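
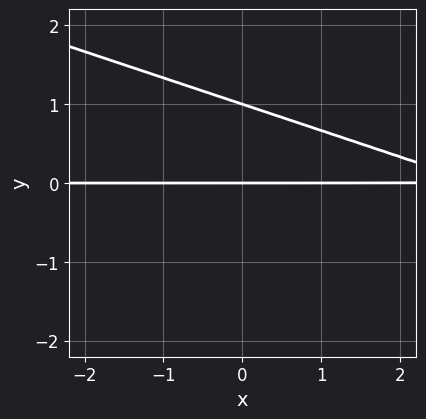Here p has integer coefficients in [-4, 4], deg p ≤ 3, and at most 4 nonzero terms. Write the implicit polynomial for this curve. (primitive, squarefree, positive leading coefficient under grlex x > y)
First, deg p = 2. A generic line meets the curve in up to 2 points.
Next, from the visible intercepts: the y-axis gridline crossings are at y ∈ {0, 1}; the visible x-axis segment lies entirely on the curve.
Finally, putting this together gives p.

x*y + 3*y^2 - 3*y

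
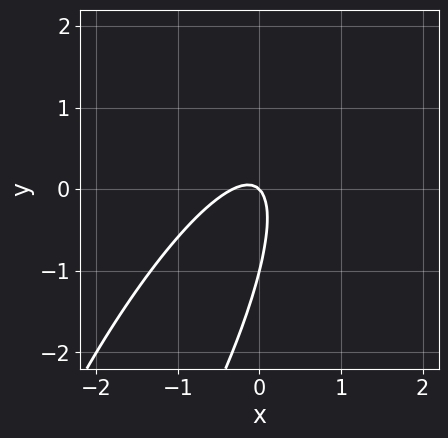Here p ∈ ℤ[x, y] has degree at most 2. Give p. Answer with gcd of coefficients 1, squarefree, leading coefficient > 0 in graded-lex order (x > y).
(a) Degree: no degree-1 curve has this shape, so deg p = 2.
(b) From the visible intercepts: among the integer gridlines, it crosses the y-axis at y ∈ {-1, 0}; one x-axis crossing is at x = 0.
(c) These observations pin down the coefficients.

3*x^2 - 3*x*y + y^2 + x + y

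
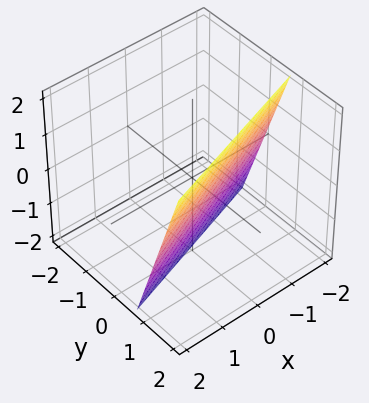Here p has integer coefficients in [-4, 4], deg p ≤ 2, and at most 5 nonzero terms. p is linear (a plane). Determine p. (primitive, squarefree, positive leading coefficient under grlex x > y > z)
x - 3*y + z + 2

deg p = 1.
Against the integer gridlines: it crosses the z-axis at the gridline z = -2; one x-axis crossing is at x = -2.
Fitting integer coefficients to these (and the overall shape) gives p.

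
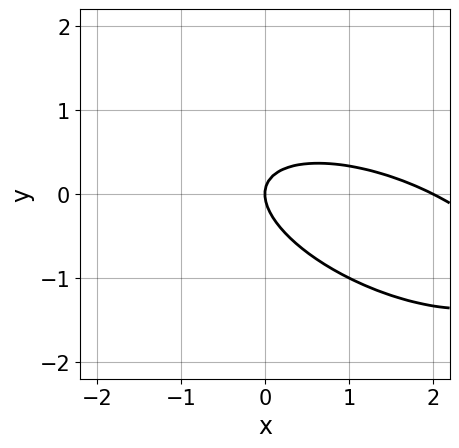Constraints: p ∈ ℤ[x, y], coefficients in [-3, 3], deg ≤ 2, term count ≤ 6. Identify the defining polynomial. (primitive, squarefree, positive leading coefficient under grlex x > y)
1. The degree is 2 — the shape is more complex than any degree-1 curve.
2. From the axis intercepts and sections: among the integer gridlines, it crosses the x-axis at x ∈ {0, 2}; one y-axis crossing is at y = 0.
3. Assembling these constraints gives the stated polynomial.

x^2 + 2*x*y + 3*y^2 - 2*x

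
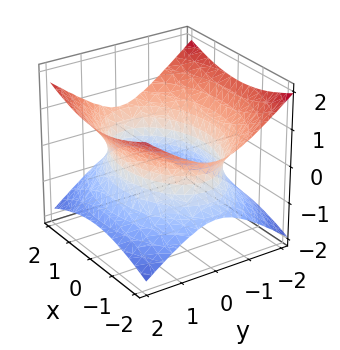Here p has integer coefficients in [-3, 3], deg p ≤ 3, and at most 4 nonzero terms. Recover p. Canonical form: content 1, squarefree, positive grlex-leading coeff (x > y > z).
The degree is 2 — one connected sheet with a waist; a quadric.
Symmetries: mirror symmetry x ↦ −x ⇒ only even powers of x; it's symmetric under y → −y, forcing even powers of y; the z ↦ −z reflection is a symmetry, so z appears only in even powers.
Against the integer gridlines: it misses every integer gridline on the z-axis.
These observations pin down the coefficients.

x^2 + 2*y^2 - 3*z^2 - 3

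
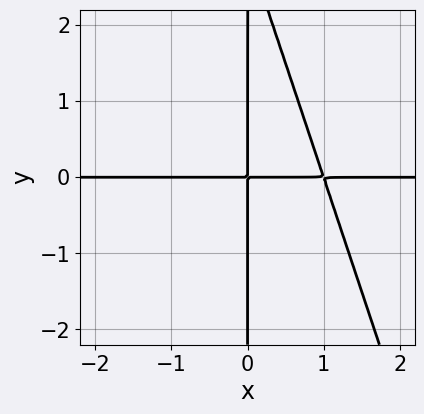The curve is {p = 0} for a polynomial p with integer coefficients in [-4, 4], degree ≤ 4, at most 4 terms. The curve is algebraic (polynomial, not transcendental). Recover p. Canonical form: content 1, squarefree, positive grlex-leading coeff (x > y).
First, deg p = 3.
Then, observable constraints: the visible y-axis segment lies entirely on the curve; the visible x-axis segment lies entirely on the curve.
Finally, matching integer coefficients to the picture gives p.

3*x^2*y + x*y^2 - 3*x*y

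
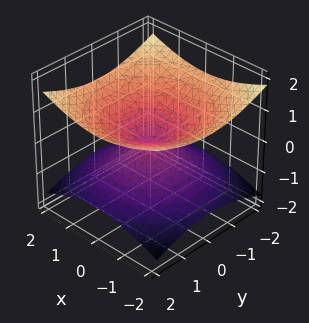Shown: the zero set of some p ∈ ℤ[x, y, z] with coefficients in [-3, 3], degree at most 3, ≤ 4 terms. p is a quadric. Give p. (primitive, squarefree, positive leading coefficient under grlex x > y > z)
1. The degree is 2 — a double cone through the origin; a quadric.
2. Symmetries: every cross-section ⟂ z is a circle, so x, y appear only via x² + y²; it's symmetric under z → −z, forcing even powers of z.
3. Checking where it meets the axes: it crosses the x-axis at the gridline x = 0; it meets the z-axis at z = 0 (among the integer gridlines).
4. Fitting integer coefficients to these (and the overall shape) gives p.

x^2 + y^2 - 3*z^2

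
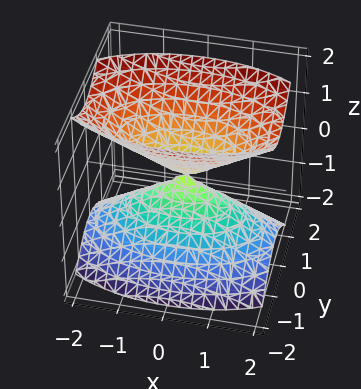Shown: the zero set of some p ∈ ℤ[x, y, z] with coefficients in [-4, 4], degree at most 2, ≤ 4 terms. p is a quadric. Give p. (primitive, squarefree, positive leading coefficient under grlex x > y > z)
First, I count 2 distinct pieces. They look like related sheets of one shape, so recover p as a whole.
Then, the degree is 2 — two nappes meeting at a single point; a quadric.
Then, symmetries: mirror symmetry y ↦ −y ⇒ only even powers of y; it's symmetric under x → −x, forcing even powers of x; it's symmetric under z → −z, forcing even powers of z.
Next, from the axis intercepts and sections: it meets the x-axis at x = 0 (among the integer gridlines); it meets the y-axis at y = 0 (among the integer gridlines); it meets the z-axis at z = 0 (among the integer gridlines).
Finally, these observations pin down the coefficients.

x^2 + 3*y^2 - 2*z^2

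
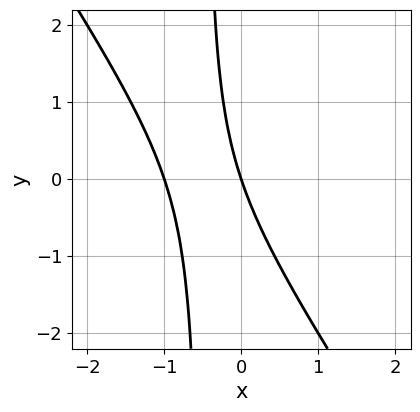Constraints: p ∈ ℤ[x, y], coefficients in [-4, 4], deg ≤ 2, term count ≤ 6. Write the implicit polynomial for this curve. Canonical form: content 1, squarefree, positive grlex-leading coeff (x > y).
3*x^2 + 2*x*y + 3*x + y

Degree: no degree-1 curve has this shape, so deg p = 2.
Reading off the gridlines: the x-axis gridline crossings are at x ∈ {-1, 0}; one y-axis crossing is at y = 0.
Assembling these constraints gives the stated polynomial.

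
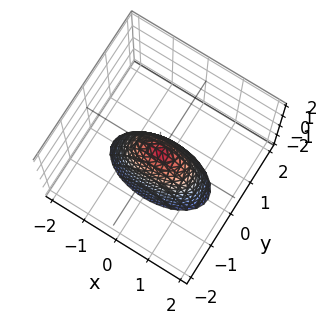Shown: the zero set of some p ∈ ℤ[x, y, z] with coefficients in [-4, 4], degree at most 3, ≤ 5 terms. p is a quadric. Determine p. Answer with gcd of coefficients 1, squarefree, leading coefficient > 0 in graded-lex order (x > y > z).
x^2 + 3*y^2 + z

1. deg p = 2. A single bowl opening along one axis; a quadric.
2. Symmetries: it's symmetric under x → −x, forcing even powers of x; the y ↦ −y reflection is a symmetry, so y appears only in even powers.
3. Reading off the gridlines: it meets the y-axis at y = 0 (among the integer gridlines); one x-axis crossing is at x = 0; it crosses the z-axis at the gridline z = 0.
4. Fitting integer coefficients to these (and the overall shape) gives p.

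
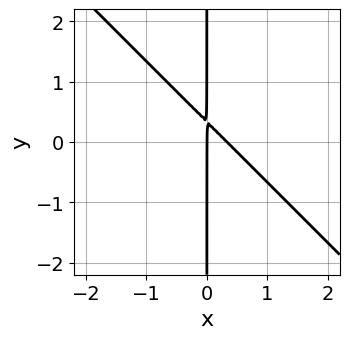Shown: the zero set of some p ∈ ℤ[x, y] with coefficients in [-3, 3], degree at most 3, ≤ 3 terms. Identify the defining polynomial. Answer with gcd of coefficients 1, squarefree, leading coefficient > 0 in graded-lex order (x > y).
3*x^2 + 3*x*y - x

(a) Degree: the shape is more complex than any degree-1 curve, so deg p = 2.
(b) Against the integer gridlines: it crosses the x-axis at the gridline x = 0; every point of the y-axis in the box is on the curve.
(c) The integer polynomial consistent with all of this is the stated p.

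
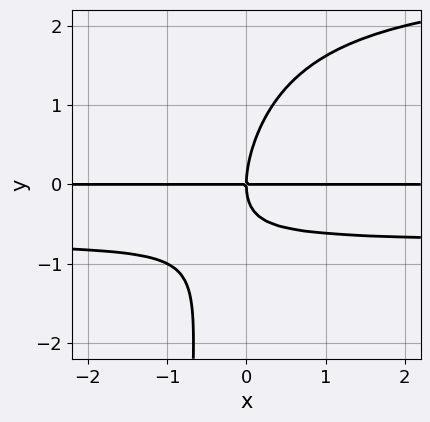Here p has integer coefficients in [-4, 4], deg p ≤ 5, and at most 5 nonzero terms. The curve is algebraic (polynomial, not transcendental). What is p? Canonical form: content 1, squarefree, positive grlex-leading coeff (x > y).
1. The degree is 4 — a generic line meets the curve in up to 4 points.
2. Reading off the gridlines: it crosses the y-axis at the gridline y = 0; the visible x-axis segment lies entirely on the curve.
3. These observations pin down the coefficients.

x*y^3 - 2*x*y^2 + y^3 - 2*x*y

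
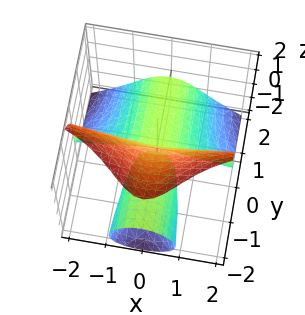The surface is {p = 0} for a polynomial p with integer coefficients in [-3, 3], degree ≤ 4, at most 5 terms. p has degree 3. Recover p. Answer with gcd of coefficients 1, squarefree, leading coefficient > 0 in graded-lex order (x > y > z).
First, I count 2 distinct pieces.
Next, the degree is 3 — no degree-2 surface has this shape.
Next, checking where it meets the axes: every point of the y-axis in the box is on the surface; the visible x-axis segment lies entirely on the surface; it crosses the z-axis at the gridline z = 0.
Finally, fitting integer coefficients to these (and the overall shape) gives p.

2*x^2*y + z^3 + 2*y*z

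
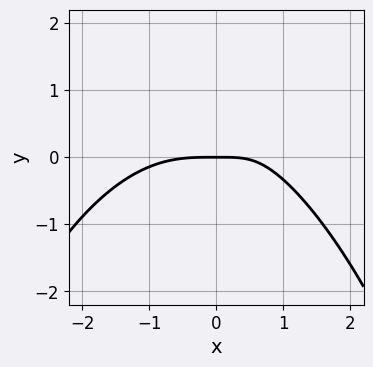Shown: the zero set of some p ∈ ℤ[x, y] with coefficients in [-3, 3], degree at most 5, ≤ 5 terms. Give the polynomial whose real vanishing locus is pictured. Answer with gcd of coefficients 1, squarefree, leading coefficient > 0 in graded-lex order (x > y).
First, the degree is 4 — a generic line meets the curve in up to 4 points.
Then, against the integer gridlines: it meets the y-axis at y = 0 (among the integer gridlines); it crosses the x-axis at the gridline x = 0.
Finally, the integer polynomial consistent with all of this is the stated p.

x^4 + 3*x^2*y - 2*x*y + 2*y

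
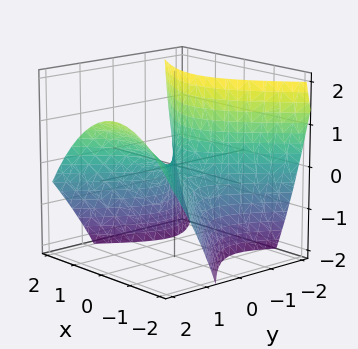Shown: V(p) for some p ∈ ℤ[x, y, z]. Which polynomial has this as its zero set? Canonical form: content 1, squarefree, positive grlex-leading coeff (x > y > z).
3*x^2 + x*y - 3*y^2 + 3*y*z + 3*z

(a) Degree: no degree-1 surface has this shape, so deg p = 2.
(b) From the axis intercepts and sections: one y-axis crossing is at y = 0; it meets the z-axis at z = 0 (among the integer gridlines); it meets the x-axis at x = 0 (among the integer gridlines).
(c) Solving for integer coefficients yields p as stated.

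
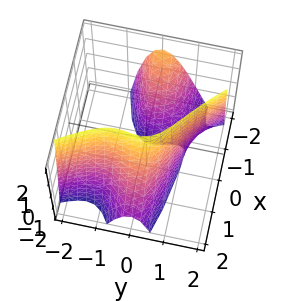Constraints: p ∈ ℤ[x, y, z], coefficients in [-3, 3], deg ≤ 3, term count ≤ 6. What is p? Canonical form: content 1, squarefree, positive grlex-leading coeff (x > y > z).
3*x*y^2 + 2*y^3 + x^2 + x*z - 2

First, degree: no degree-2 surface has this shape, so deg p = 3.
Next, observable constraints: it meets the y-axis at y = 1 (among the integer gridlines); it misses every integer gridline on the z-axis.
Finally, the integer polynomial consistent with all of this is the stated p.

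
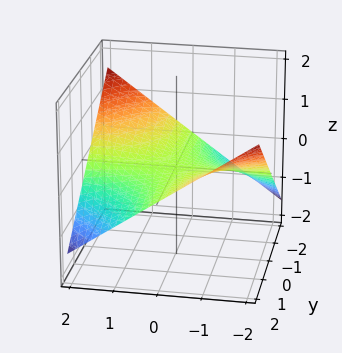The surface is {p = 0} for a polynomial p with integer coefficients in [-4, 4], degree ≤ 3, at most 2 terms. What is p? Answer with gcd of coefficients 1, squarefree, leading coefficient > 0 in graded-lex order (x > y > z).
(a) deg p = 2. A hyperbolic paraboloid; a quadric.
(b) From the visible intercepts: the visible x-axis segment lies entirely on the surface; every point of the y-axis in the box is on the surface.
(c) These observations pin down the coefficients.

x*y + 3*z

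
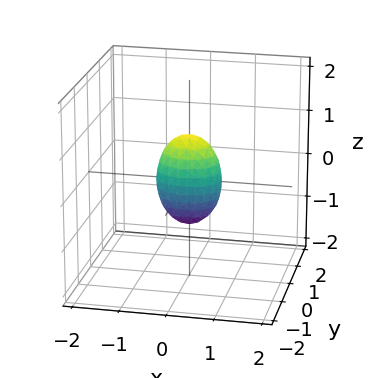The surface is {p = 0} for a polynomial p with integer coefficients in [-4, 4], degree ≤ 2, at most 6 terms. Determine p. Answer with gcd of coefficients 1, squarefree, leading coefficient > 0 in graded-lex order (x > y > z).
deg p = 2. A closed, bounded, convex surface; a quadric.
Symmetries: it's symmetric under y → −y, forcing even powers of y; mirror symmetry z ↦ −z ⇒ only even powers of z; the x ↦ −x reflection is a symmetry, so x appears only in even powers.
Checking where it meets the axes: among the integer gridlines, it crosses the z-axis at z ∈ {-1, 1}.
Putting this together gives p.

2*x^2 + 3*y^2 + z^2 - 1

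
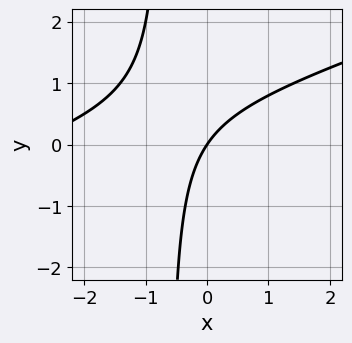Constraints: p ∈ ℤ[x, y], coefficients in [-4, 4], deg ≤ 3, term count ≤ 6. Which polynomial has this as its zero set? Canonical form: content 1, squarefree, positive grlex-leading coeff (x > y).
(a) deg p = 2.
(b) From the axis intercepts and sections: it meets the x-axis at x = 0 (among the integer gridlines); it meets the y-axis at y = 0 (among the integer gridlines).
(c) Assembling these constraints gives the stated polynomial.

x^2 - 3*x*y + 3*x - 2*y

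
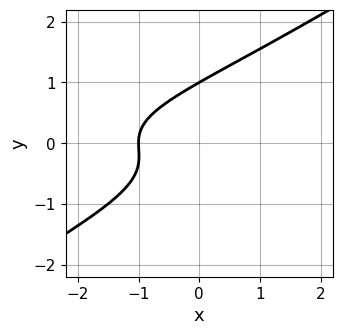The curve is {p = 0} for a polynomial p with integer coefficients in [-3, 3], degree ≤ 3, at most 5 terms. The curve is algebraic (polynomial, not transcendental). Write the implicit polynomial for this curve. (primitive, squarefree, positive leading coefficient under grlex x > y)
2*x*y^2 - 3*y^3 + y^2 + 2*x + 2

deg p = 3. The shape is more complex than any degree-2 curve.
Against the integer gridlines: it crosses the x-axis at the gridline x = -1; it meets the y-axis at y = 1 (among the integer gridlines).
Assembling these constraints gives the stated polynomial.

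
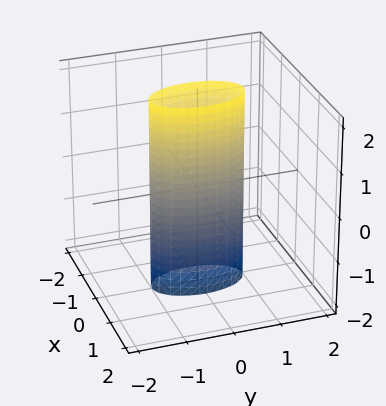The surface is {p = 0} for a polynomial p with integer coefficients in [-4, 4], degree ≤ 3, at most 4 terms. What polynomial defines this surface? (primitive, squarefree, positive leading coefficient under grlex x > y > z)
1. The degree is 2 — constant cross-section along one axis; a quadric.
2. Symmetries: the x ↦ −x reflection is a symmetry, so x appears only in even powers; it's symmetric under z → −z, forcing even powers of z; it's symmetric under y → −y, forcing even powers of y.
3. From the visible intercepts: the y-axis gridline crossings are at y ∈ {-1, 1}; it misses every integer gridline on the z-axis.
4. Assembling these constraints gives the stated polynomial.

3*x^2 + y^2 - 1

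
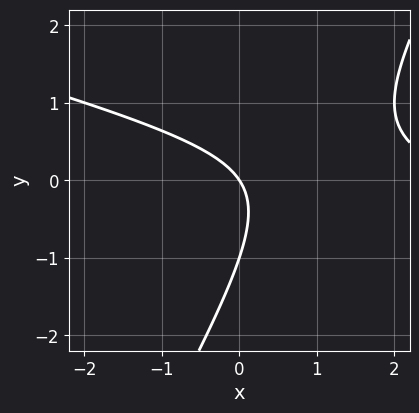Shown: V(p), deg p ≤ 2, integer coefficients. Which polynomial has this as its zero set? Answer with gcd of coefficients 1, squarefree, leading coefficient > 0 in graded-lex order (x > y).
x^2 + 3*x*y - 2*y^2 - 3*x - 2*y

(a) The degree is 2 — the shape is more complex than any degree-1 curve.
(b) From the visible intercepts: among the integer gridlines, it crosses the y-axis at y ∈ {-1, 0}; it crosses the x-axis at the gridline x = 0.
(c) Fitting integer coefficients to these (and the overall shape) gives p.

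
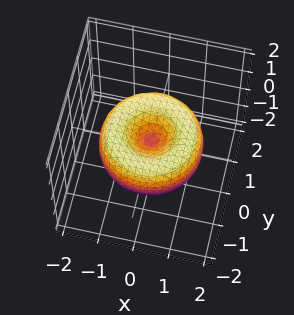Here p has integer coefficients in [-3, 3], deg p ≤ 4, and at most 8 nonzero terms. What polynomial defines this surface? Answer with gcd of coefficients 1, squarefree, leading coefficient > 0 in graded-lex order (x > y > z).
x^4 + 2*x^2*y^2 + y^4 - 2*x^2 - 2*y^2 + 2*z^2

1. Degree: the shape is more complex than any degree-3 surface, so deg p = 4.
2. By symmetry, every cross-section ⟂ z is a circle, so x, y appear only via x² + y².
3. Against the integer gridlines: it crosses the x-axis at the gridline x = 0; a circular section at z = 0 has radius between 1 and 2; it meets the z-axis at z = 0 (among the integer gridlines).
4. Matching integer coefficients to the picture gives p.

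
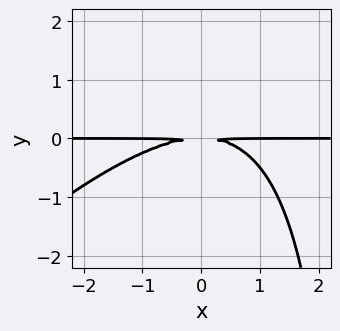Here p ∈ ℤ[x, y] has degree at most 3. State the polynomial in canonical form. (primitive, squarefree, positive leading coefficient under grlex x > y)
1. Degree: the shape is more complex than any degree-2 curve, so deg p = 3.
2. Reading off the gridlines: the visible x-axis segment lies entirely on the curve.
3. Fitting integer coefficients to these (and the overall shape) gives p.

x^2*y - x*y^2 + 3*y^2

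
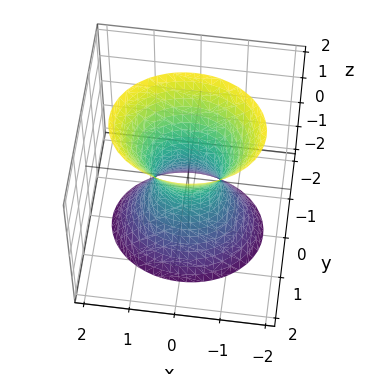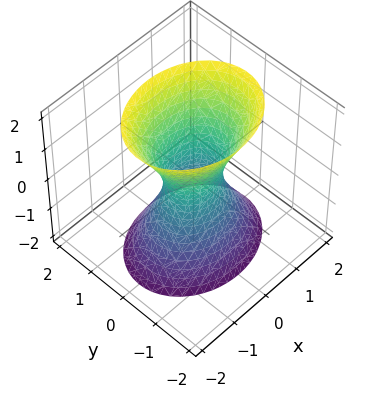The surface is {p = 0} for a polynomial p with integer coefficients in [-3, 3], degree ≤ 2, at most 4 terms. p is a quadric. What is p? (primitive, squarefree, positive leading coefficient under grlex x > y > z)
Degree: an hourglass — one-sheet hyperboloid; a quadric, so deg p = 2.
Symmetries: it's symmetric under x → −x, forcing even powers of x; the y ↦ −y reflection is a symmetry, so y appears only in even powers; the z ↦ −z reflection is a symmetry, so z appears only in even powers.
Against the integer gridlines: the surface avoids every integer z-axis point in the box.
The integer polynomial consistent with all of this is the stated p.

2*x^2 + 3*y^2 - z^2 - 1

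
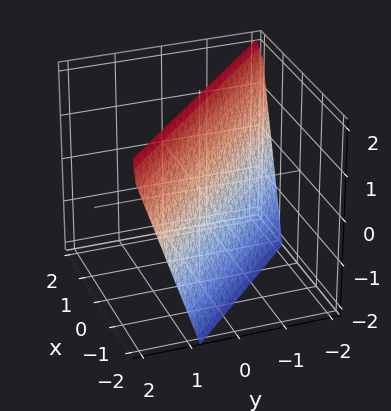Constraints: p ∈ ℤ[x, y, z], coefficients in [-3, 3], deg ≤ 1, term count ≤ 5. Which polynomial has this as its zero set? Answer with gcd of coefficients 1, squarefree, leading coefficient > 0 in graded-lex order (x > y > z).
3*x + 3*y - z + 2

First, the degree is 1 — the surface is flat (a plane).
Next, reading off the gridlines: one z-axis crossing is at z = 2.
Finally, together with the visible shape, these determine p as stated.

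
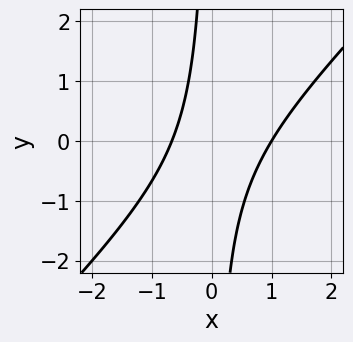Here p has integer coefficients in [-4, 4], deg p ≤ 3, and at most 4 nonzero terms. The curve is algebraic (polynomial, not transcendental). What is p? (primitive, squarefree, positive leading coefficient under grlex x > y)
(a) The degree is 2 — a generic line meets the curve in up to 2 points.
(b) Observable constraints: no y-intercept at any integer in the box; it crosses the x-axis at the gridline x = 1.
(c) Fitting integer coefficients to these (and the overall shape) gives p.

3*x^2 - 3*x*y - x - 2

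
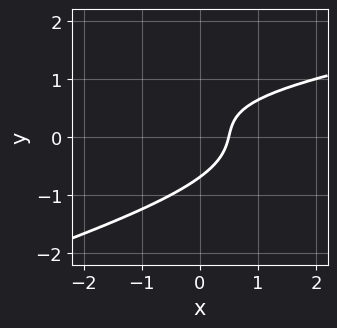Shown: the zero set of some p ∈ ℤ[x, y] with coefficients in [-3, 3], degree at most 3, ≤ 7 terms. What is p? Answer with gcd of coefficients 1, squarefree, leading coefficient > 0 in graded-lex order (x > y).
x*y^2 - 3*y^3 - x*y + 2*x - 1

1. The degree is 3 — a generic line meets the curve in up to 3 points.
2. Putting this together gives p.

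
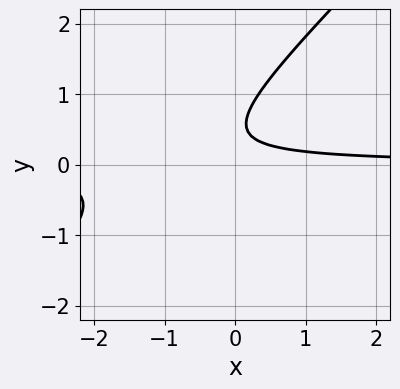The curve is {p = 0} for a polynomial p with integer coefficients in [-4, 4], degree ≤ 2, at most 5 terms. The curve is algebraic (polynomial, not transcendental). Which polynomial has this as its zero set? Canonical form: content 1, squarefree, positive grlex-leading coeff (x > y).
deg p = 2.
Observable constraints: it misses every integer gridline on the x-axis; the curve avoids every integer y-axis point in the box.
Assembling these constraints gives the stated polynomial.

3*x*y - 3*y^2 + 3*y - 1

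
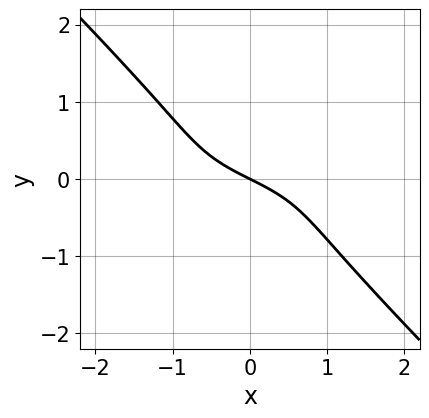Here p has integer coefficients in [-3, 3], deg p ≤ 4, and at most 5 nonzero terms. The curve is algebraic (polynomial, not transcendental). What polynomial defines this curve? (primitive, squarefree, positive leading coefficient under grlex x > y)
x^2*y - 2*x*y^2 - 3*y^3 - x - 2*y

(a) The degree is 3 — no degree-2 curve has this shape.
(b) Observable constraints: it crosses the x-axis at the gridline x = 0; it meets the y-axis at y = 0 (among the integer gridlines).
(c) Fitting integer coefficients to these (and the overall shape) gives p.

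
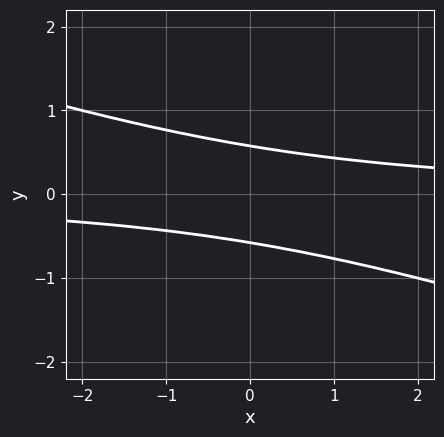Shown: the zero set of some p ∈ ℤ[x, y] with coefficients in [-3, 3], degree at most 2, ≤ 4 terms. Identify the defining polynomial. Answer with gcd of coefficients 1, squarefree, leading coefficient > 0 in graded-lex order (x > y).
The degree is 2 — a generic line meets the curve in up to 2 points.
From the visible intercepts: no x-intercept at any integer in the box.
Solving for integer coefficients yields p as stated.

x*y + 3*y^2 - 1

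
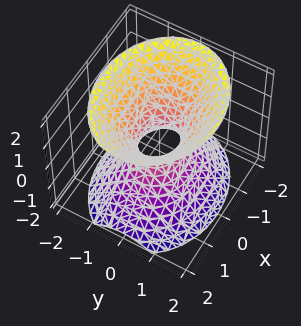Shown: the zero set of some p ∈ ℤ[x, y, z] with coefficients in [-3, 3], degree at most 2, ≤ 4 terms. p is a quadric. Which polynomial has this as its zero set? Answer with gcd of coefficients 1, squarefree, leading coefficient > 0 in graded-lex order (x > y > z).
First, degree: an hourglass — one-sheet hyperboloid; a quadric, so deg p = 2.
Then, symmetries: mirror symmetry x ↦ −x ⇒ only even powers of x; mirror symmetry y ↦ −y ⇒ only even powers of y; the z ↦ −z reflection is a symmetry, so z appears only in even powers.
Then, checking where it meets the axes: it misses every integer gridline on the z-axis.
Finally, together with the visible shape, these determine p as stated.

2*x^2 + 3*y^2 - 2*z^2 - 1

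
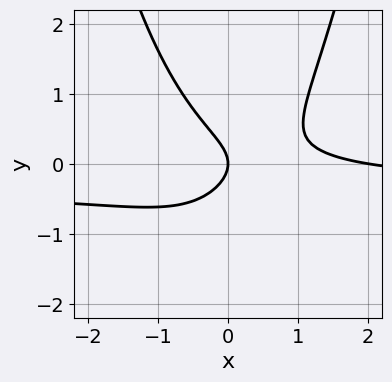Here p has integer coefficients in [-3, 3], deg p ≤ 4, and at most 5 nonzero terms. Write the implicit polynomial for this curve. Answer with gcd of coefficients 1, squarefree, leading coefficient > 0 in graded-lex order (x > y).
3*x^2*y + x^2 - 3*y^2 - 2*x

The degree is 3 — no degree-2 curve has this shape.
Reading off the gridlines: it crosses the y-axis at the gridline y = 0; among the integer gridlines, it crosses the x-axis at x ∈ {0, 2}.
Putting this together gives p.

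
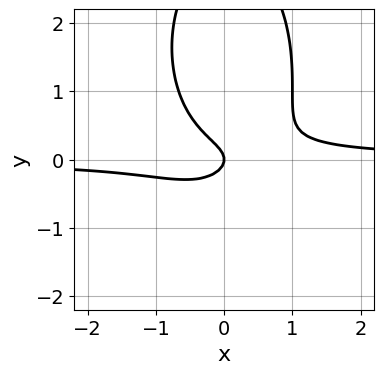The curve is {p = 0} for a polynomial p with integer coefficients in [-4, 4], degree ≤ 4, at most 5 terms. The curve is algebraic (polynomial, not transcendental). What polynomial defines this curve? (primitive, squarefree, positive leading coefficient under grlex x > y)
First, degree: the shape is more complex than any degree-2 curve, so deg p = 3.
Then, against the integer gridlines: it crosses the y-axis at the gridline y = 0; one x-axis crossing is at x = 0.
Finally, fitting integer coefficients to these (and the overall shape) gives p.

3*x^2*y + y^3 - 3*y^2 - x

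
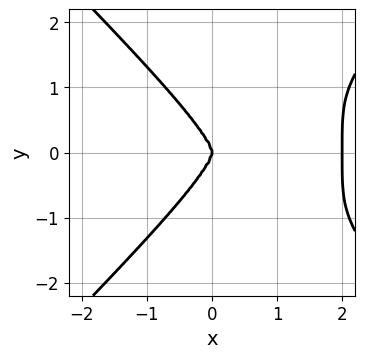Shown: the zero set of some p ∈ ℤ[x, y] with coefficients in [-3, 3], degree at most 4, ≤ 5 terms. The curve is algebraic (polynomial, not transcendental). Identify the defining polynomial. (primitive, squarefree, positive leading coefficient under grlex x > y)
First, deg p = 4.
Next, symmetries: the y ↦ −y reflection is a symmetry, so y appears only in even powers.
Then, observable constraints: among the integer gridlines, it crosses the x-axis at x ∈ {0, 2}; it crosses the y-axis at the gridline y = 0.
Finally, putting this together gives p.

x^4 - y^4 - 2*x^3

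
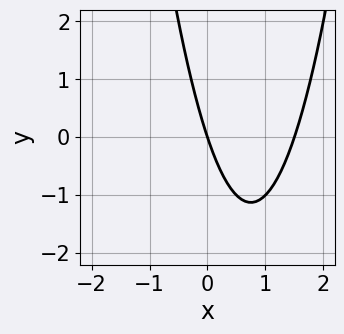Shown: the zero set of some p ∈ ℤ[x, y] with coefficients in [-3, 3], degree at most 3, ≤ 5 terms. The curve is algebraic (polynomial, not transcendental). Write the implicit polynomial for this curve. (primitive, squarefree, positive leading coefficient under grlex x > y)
First, deg p = 2.
Then, reading off the gridlines: it crosses the x-axis at the gridline x = 0; one y-axis crossing is at y = 0.
Finally, fitting integer coefficients to these (and the overall shape) gives p.

2*x^2 - 3*x - y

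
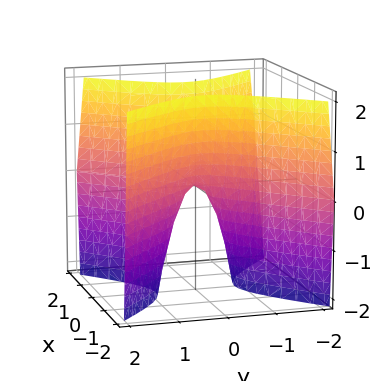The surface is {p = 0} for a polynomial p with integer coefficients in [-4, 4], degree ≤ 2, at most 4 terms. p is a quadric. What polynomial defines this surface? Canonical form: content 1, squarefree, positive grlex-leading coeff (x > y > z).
3*x^2 - 3*y^2 - z

1. deg p = 2.
2. Symmetries: the y ↦ −y reflection is a symmetry, so y appears only in even powers; mirror symmetry x ↦ −x ⇒ only even powers of x.
3. From the axis intercepts and sections: it meets the y-axis at y = 0 (among the integer gridlines); it meets the z-axis at z = 0 (among the integer gridlines); it crosses the x-axis at the gridline x = 0.
4. The integer polynomial consistent with all of this is the stated p.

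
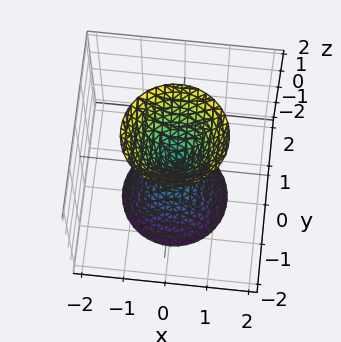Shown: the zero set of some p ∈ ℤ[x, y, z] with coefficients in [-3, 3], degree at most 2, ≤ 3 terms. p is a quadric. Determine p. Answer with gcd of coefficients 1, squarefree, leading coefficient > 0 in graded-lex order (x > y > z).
First, I count 2 distinct pieces. Treating them together as one polynomial.
Then, deg p = 2. A double cone through the origin; a quadric.
Next, symmetries: the z ↦ −z reflection is a symmetry, so z appears only in even powers; every cross-section ⟂ z is a circle, so x, y appear only via x² + y².
Then, from the axis intercepts and sections: it meets the z-axis at z = 0 (among the integer gridlines); a circular section at z = -1 has radius between 0 and 1; one y-axis crossing is at y = 0.
Finally, these observations pin down the coefficients.

3*x^2 + 3*y^2 - z^2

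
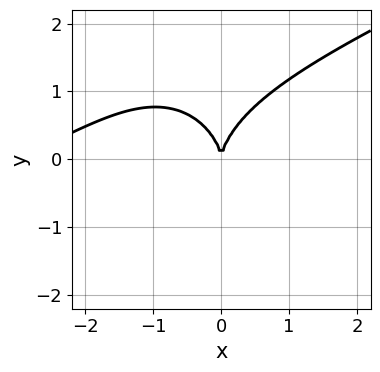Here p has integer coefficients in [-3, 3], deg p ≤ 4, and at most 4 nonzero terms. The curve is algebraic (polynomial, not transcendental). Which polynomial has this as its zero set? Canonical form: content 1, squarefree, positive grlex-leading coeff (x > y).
x^3 - 2*x^2*y - y^3 + 3*x^2

First, deg p = 3. A generic line meets the curve in up to 3 points.
Then, against the integer gridlines: it crosses the y-axis at the gridline y = 0; it crosses the x-axis at the gridline x = 0.
Finally, assembling these constraints gives the stated polynomial.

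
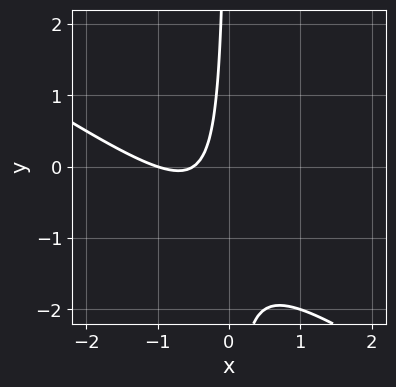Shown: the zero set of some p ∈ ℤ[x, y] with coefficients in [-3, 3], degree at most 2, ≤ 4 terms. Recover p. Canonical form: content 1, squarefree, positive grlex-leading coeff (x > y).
deg p = 2. No degree-1 curve has this shape.
Reading off the gridlines: no y-intercept at any integer in the box; one x-axis crossing is at x = -1.
These observations pin down the coefficients.

2*x^2 + 3*x*y + 3*x + 1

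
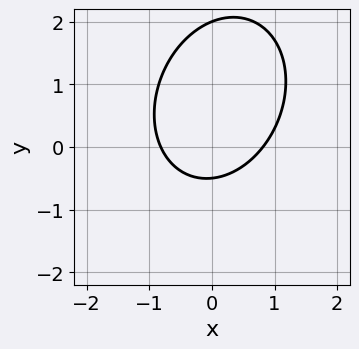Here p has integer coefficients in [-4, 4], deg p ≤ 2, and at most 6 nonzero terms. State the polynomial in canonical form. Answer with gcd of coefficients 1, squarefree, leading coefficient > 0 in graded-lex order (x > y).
3*x^2 - x*y + 2*y^2 - 3*y - 2

(a) Degree: a generic line meets the curve in up to 2 points, so deg p = 2.
(b) Reading off the gridlines: one y-axis crossing is at y = 2.
(c) These observations pin down the coefficients.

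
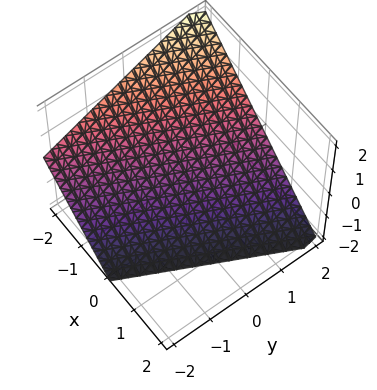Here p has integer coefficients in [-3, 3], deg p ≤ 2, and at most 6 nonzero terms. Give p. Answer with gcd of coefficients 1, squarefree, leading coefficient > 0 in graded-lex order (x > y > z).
First, degree: every cross-section is a straight line — this is a plane, so deg p = 1.
Next, reading off the gridlines: one x-axis crossing is at x = -1; it meets the z-axis at z = -1 (among the integer gridlines); it meets the y-axis at y = 2 (among the integer gridlines).
Finally, matching integer coefficients to the picture gives p.

2*x - y + 2*z + 2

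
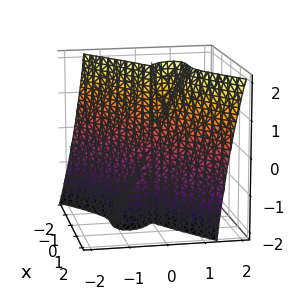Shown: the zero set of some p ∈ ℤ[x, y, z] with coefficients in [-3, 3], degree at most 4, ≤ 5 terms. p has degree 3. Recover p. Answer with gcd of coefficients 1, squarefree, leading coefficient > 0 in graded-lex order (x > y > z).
First, deg p = 3.
Next, observable constraints: the visible z-axis segment lies entirely on the surface; one x-axis crossing is at x = 0.
Finally, assembling these constraints gives the stated polynomial.

x^3 - 2*y^3 + y^2*z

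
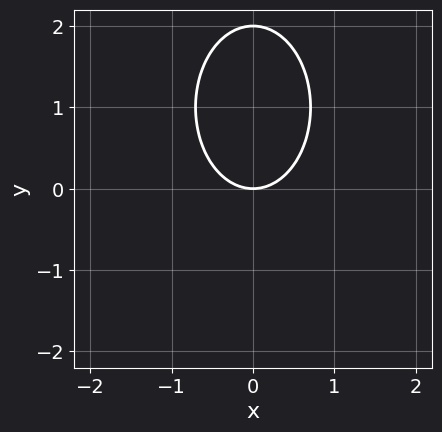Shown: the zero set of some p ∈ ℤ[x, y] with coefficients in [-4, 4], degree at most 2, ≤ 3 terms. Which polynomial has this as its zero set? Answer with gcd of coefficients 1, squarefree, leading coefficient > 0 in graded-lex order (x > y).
2*x^2 + y^2 - 2*y

1. deg p = 2. The shape is more complex than any degree-1 curve.
2. Symmetries: mirror symmetry x ↦ −x ⇒ only even powers of x.
3. From the visible intercepts: the y-axis gridline crossings are at y ∈ {0, 2}; it meets the x-axis at x = 0 (among the integer gridlines).
4. Assembling these constraints gives the stated polynomial.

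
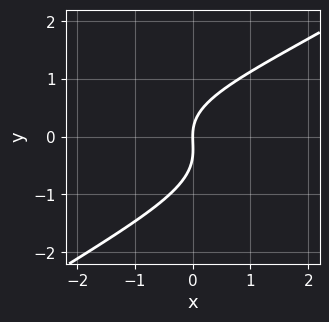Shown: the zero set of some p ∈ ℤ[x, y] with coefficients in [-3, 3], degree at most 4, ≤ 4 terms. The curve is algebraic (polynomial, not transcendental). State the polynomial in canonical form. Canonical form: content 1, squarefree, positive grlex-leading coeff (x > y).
2*x*y^2 - 3*y^3 - y^2 + 3*x

1. The degree is 3 — a generic line meets the curve in up to 3 points.
2. From the visible intercepts: one y-axis crossing is at y = 0; one x-axis crossing is at x = 0.
3. Fitting integer coefficients to these (and the overall shape) gives p.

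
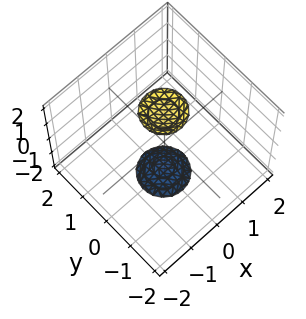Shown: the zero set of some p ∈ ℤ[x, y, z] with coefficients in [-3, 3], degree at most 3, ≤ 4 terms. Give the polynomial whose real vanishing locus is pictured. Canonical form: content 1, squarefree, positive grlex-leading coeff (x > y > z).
First, there are 2 components. They look like related sheets of one shape, so recover p as a whole.
Then, degree: two sheets facing apart; a quadric, so deg p = 2.
Next, symmetries: rotational symmetry about the z-axis ⇒ p depends on x, y only through x² + y²; mirror symmetry z ↦ −z ⇒ only even powers of z.
Next, reading off the gridlines: no y-intercept at any integer in the box; a circular section at z = 2 has radius between 0 and 1.
Finally, matching integer coefficients to the picture gives p.

3*x^2 + 3*y^2 - z^2 + 3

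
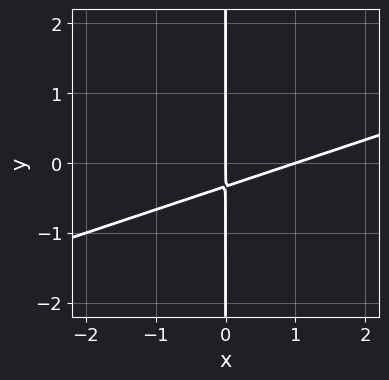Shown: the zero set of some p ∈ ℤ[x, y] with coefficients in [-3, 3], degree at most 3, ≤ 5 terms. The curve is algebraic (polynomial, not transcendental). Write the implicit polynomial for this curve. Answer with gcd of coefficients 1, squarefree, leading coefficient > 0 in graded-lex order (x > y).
First, deg p = 2.
Then, reading off the gridlines: among the integer gridlines, it crosses the x-axis at x ∈ {0, 1}; the visible y-axis segment lies entirely on the curve.
Finally, solving for integer coefficients yields p as stated.

x^2 - 3*x*y - x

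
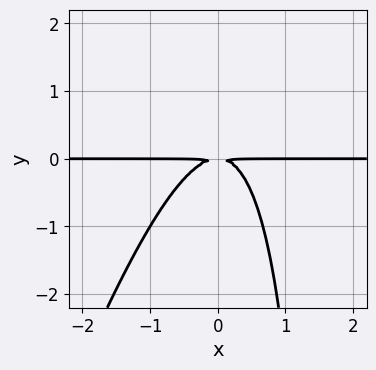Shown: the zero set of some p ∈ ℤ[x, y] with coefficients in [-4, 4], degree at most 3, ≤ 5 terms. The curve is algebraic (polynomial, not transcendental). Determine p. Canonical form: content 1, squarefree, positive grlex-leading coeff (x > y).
Degree: the shape is more complex than any degree-2 curve, so deg p = 3.
Reading off the gridlines: the visible x-axis segment lies entirely on the curve.
Solving for integer coefficients yields p as stated.

3*x^2*y - x*y^2 + 2*y^2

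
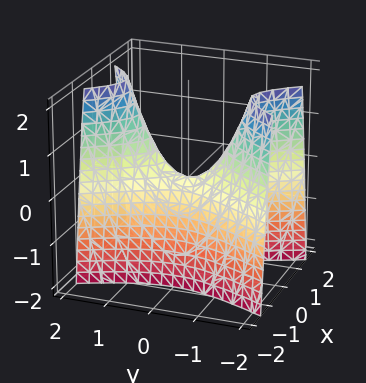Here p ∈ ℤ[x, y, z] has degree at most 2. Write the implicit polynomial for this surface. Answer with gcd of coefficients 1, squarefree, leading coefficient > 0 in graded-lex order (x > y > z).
(a) The degree is 2 — a hyperbolic paraboloid; a quadric.
(b) Symmetries: mirror symmetry x ↦ −x ⇒ only even powers of x; the y ↦ −y reflection is a symmetry, so y appears only in even powers.
(c) From the axis intercepts and sections: it meets the x-axis at x = 0 (among the integer gridlines); it meets the y-axis at y = 0 (among the integer gridlines).
(d) Solving for integer coefficients yields p as stated.

3*x^2 - y^2 + z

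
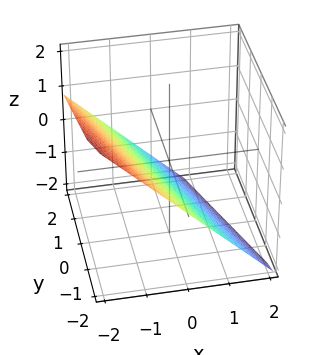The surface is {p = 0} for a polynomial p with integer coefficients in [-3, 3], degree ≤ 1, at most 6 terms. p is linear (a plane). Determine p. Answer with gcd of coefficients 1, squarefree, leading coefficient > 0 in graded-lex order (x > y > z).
3*x + y + 3*z + 2

First, degree: the surface is flat (a plane), so deg p = 1.
Then, from the visible intercepts: one y-axis crossing is at y = -2.
Finally, the integer polynomial consistent with all of this is the stated p.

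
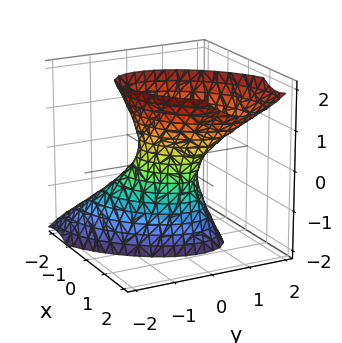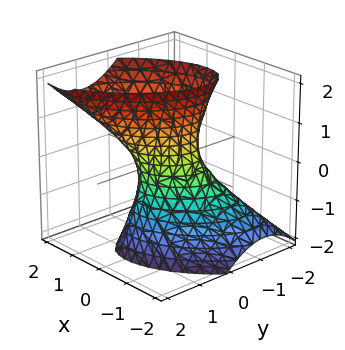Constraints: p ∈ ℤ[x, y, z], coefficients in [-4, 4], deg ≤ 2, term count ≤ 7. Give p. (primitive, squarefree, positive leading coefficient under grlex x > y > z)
The degree is 2 — a generic line meets the surface in up to 2 points.
From the visible intercepts: the surface avoids every integer z-axis point in the box.
These observations pin down the coefficients.

3*x^2 - 3*x*y - 2*x*z + 3*y^2 - z^2 - 1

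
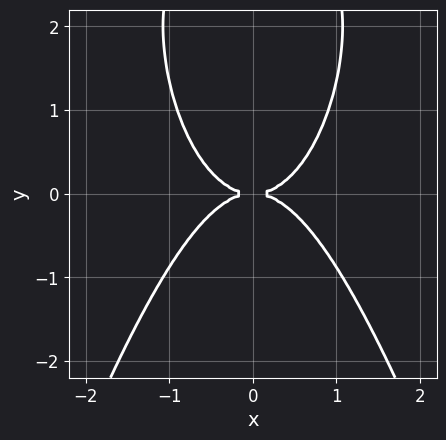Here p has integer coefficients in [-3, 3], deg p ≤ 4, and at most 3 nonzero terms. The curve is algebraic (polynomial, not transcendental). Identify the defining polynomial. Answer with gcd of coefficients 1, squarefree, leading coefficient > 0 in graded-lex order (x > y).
3*x^4 + y^3 - 3*y^2

First, degree: no degree-3 curve has this shape, so deg p = 4.
Then, symmetries: it's symmetric under x → −x, forcing even powers of x.
Next, from the visible intercepts: it crosses the y-axis at the gridline y = 0; it meets the x-axis at x = 0 (among the integer gridlines).
Finally, fitting integer coefficients to these (and the overall shape) gives p.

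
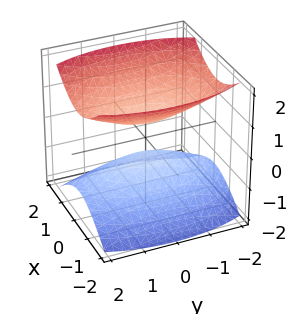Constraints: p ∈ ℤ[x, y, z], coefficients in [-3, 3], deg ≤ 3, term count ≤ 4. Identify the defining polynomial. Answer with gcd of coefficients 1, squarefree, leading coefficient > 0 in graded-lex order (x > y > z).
3*x^2 + y^2 - 3*z^2 + 1

First, I count 2 distinct pieces.
Then, the degree is 2 — two sheets facing apart; a quadric.
Then, symmetries: mirror symmetry y ↦ −y ⇒ only even powers of y; mirror symmetry z ↦ −z ⇒ only even powers of z; the x ↦ −x reflection is a symmetry, so x appears only in even powers.
Then, reading off the gridlines: no x-intercept at any integer in the box; it misses every integer gridline on the y-axis.
Finally, fitting integer coefficients to these (and the overall shape) gives p.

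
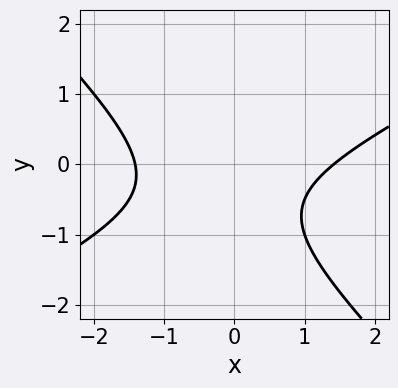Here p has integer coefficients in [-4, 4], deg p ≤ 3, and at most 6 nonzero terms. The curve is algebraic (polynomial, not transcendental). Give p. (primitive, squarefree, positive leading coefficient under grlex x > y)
x^2 - x*y - 2*y^2 - 2*y - 2

Degree: a generic line meets the curve in up to 2 points, so deg p = 2.
Checking where it meets the axes: no y-intercept at any integer in the box.
These observations pin down the coefficients.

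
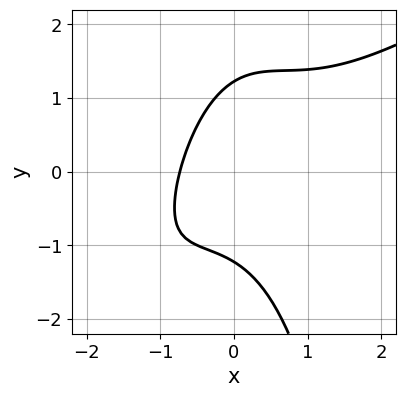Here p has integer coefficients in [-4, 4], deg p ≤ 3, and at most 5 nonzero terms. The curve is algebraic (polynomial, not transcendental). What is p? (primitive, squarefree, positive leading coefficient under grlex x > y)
2*x^3 - 3*x^2*y - 2*y^2 + 3*x + 3

1. The degree is 3 — a generic line meets the curve in up to 3 points.
2. Matching integer coefficients to the picture gives p.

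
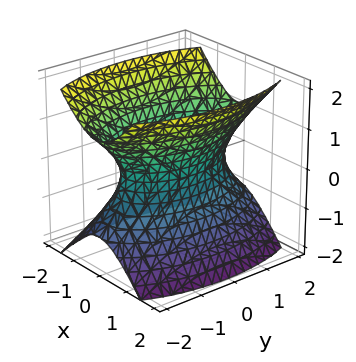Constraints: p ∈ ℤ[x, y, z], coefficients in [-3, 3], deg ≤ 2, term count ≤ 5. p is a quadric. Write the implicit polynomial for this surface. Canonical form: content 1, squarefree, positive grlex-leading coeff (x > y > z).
1. deg p = 2.
2. Symmetries: mirror symmetry x ↦ −x ⇒ only even powers of x; mirror symmetry z ↦ −z ⇒ only even powers of z; the y ↦ −y reflection is a symmetry, so y appears only in even powers.
3. Observable constraints: no z-intercept at any integer in the box.
4. Fitting integer coefficients to these (and the overall shape) gives p.

3*x^2 + y^2 - 2*z^2 - 2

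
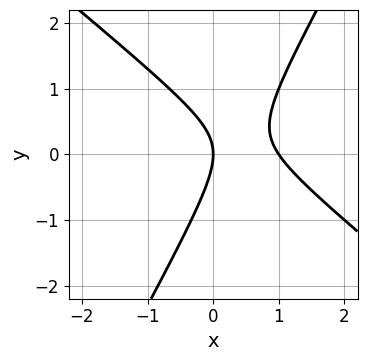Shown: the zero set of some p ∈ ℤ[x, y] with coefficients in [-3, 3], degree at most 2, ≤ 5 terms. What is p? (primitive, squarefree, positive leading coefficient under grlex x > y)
3*x^2 + 2*x*y - 2*y^2 - 3*x

(a) The degree is 2 — a generic line meets the curve in up to 2 points.
(b) Against the integer gridlines: it meets the y-axis at y = 0 (among the integer gridlines); among the integer gridlines, it crosses the x-axis at x ∈ {0, 1}.
(c) Putting this together gives p.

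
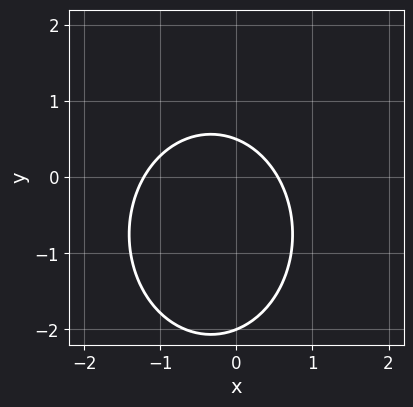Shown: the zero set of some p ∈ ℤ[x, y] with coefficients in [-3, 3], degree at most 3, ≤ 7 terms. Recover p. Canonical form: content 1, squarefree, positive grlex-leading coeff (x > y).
3*x^2 + 2*y^2 + 2*x + 3*y - 2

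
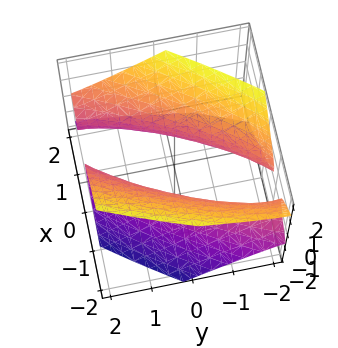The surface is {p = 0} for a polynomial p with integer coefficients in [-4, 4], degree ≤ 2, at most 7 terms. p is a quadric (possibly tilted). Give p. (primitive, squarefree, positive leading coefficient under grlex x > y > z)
1. The picture has 2 separate pieces. They look like related sheets of one shape, so recover p as a whole.
2. The degree is 2 — no degree-1 surface has this shape.
3. Against the integer gridlines: the surface avoids every integer z-axis point in the box.
4. Together with the visible shape, these determine p as stated.

3*x^2 - 3*x*y + y^2 - y*z - 3*z^2 - 2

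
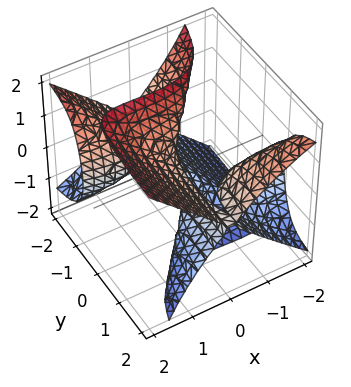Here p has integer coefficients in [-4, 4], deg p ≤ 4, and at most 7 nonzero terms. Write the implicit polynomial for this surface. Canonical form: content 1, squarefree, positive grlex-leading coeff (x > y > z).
x^3 + 3*x^2*y - 3*y*z^2 - z^3 + x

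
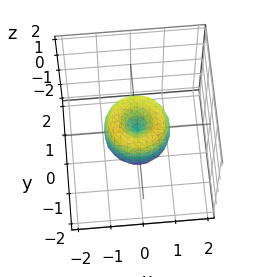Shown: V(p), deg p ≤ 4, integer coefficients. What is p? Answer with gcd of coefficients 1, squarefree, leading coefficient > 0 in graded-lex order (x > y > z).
(a) deg p = 4. The shape is more complex than any degree-3 surface.
(b) Symmetries: rotational symmetry about the z-axis ⇒ p depends on x, y only through x² + y².
(c) Checking where it meets the axes: the y-axis gridline crossings are at y ∈ {-1, 0, 1}; one z-axis crossing is at z = 0; the x-axis gridline crossings are at x ∈ {-1, 0, 1}; a circular section at z = 0 has radius exactly 1.
(d) Assembling these constraints gives the stated polynomial.

2*x^4 + 4*x^2*y^2 + 2*y^4 - 2*x^2 - 2*y^2 + z^2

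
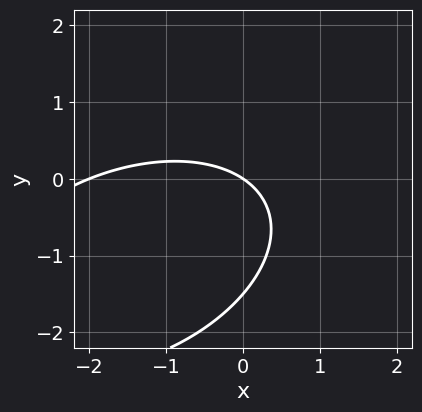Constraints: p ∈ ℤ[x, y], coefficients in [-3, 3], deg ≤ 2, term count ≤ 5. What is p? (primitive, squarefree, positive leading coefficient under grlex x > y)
(a) The degree is 2 — the shape is more complex than any degree-1 curve.
(b) Reading off the gridlines: it meets the y-axis at y = 0 (among the integer gridlines); among the integer gridlines, it crosses the x-axis at x ∈ {-2, 0}.
(c) Assembling these constraints gives the stated polynomial.

x^2 - x*y + 2*y^2 + 2*x + 3*y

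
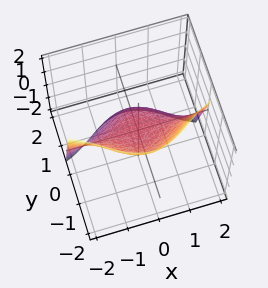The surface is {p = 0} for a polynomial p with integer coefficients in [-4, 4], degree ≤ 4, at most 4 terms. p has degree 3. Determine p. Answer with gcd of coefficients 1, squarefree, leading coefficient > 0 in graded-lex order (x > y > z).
3*x^2*y + 2*y^3 + 3*z

1. deg p = 3. The shape is more complex than any degree-2 surface.
2. Observable constraints: one y-axis crossing is at y = 0; one z-axis crossing is at z = 0.
3. Matching integer coefficients to the picture gives p. Check: (2, 0, 0) on the x-axis lies on the surface, and p(2, 0, 0) = 0. ✓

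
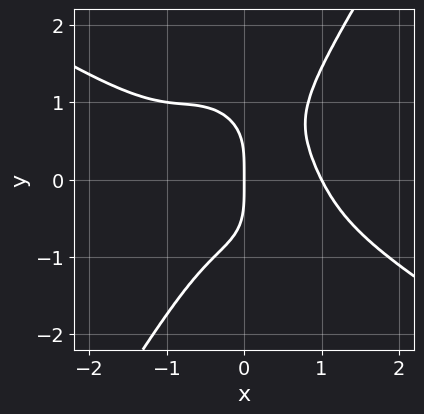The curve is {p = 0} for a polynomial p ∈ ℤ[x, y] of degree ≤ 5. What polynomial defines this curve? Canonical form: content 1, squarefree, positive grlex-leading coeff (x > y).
2*x^4 + 3*x^3*y - y^4 - 2*x

First, the degree is 4 — a generic line meets the curve in up to 4 points.
Then, reading off the gridlines: it meets the y-axis at y = 0 (among the integer gridlines); the x-axis gridline crossings are at x ∈ {0, 1}.
Finally, together with the visible shape, these determine p as stated.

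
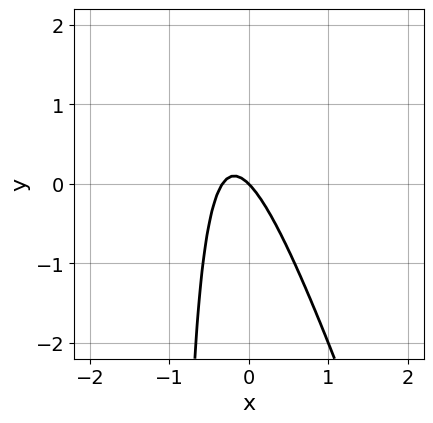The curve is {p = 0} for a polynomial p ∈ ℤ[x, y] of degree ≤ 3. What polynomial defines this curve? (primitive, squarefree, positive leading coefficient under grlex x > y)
(a) deg p = 2.
(b) From the axis intercepts and sections: it meets the y-axis at y = 0 (among the integer gridlines); one x-axis crossing is at x = 0.
(c) The integer polynomial consistent with all of this is the stated p.

3*x^2 + x*y + x + y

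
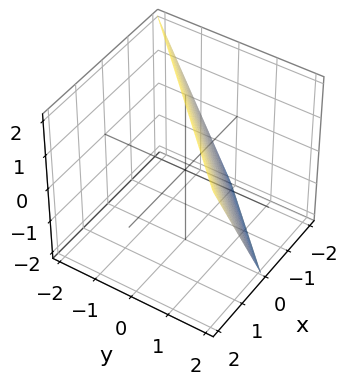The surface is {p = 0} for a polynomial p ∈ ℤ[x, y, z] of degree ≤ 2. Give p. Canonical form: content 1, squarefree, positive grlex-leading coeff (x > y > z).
2*x - 2*y - z + 2

Degree: every cross-section is a straight line — this is a plane, so deg p = 1.
Checking where it meets the axes: it meets the z-axis at z = 2 (among the integer gridlines); it crosses the x-axis at the gridline x = -1.
These observations pin down the coefficients. Check: (0, 1, 0) on the y-axis lies on the surface, and p(0, 1, 0) = 0. ✓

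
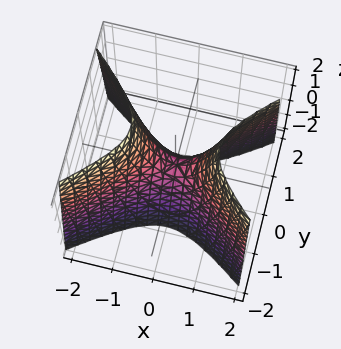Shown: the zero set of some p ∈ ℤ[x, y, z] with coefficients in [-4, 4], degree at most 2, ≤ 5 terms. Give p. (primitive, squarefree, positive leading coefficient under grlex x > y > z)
First, the degree is 2 — a saddle surface; a quadric.
Then, symmetries: mirror symmetry x ↦ −x ⇒ only even powers of x; it's symmetric under y → −y, forcing even powers of y.
Next, observable constraints: it crosses the x-axis at the gridline x = 0; one z-axis crossing is at z = 0; it meets the y-axis at y = 0 (among the integer gridlines).
Finally, assembling these constraints gives the stated polynomial.

2*x^2 - 3*y^2 - z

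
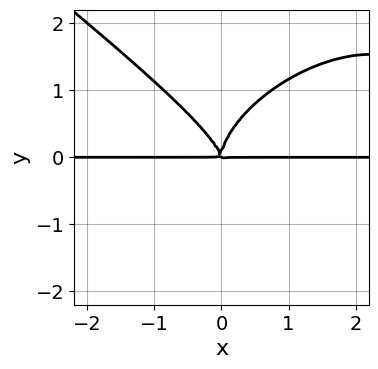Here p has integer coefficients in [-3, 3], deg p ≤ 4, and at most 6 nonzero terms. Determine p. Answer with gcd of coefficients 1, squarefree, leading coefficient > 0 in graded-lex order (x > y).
x^3*y + 2*y^4 - 3*x^2*y - x*y^2

1. The degree is 4 — no degree-3 curve has this shape.
2. Observable constraints: every point of the x-axis in the box is on the curve.
3. Solving for integer coefficients yields p as stated.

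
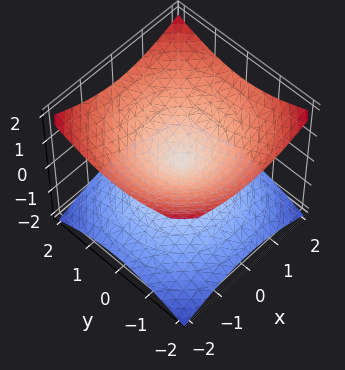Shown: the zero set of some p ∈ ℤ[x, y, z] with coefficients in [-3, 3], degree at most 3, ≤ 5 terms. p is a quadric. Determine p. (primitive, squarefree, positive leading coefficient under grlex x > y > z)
x^2 + y^2 - 2*z^2

(a) The degree is 2 — a double cone through the origin; a quadric.
(b) Symmetries: mirror symmetry z ↦ −z ⇒ only even powers of z; the z-axis is an axis of rotation, so x and y enter only as x² + y².
(c) Against the integer gridlines: it crosses the x-axis at the gridline x = 0; a circular section at z = 1 has radius between 1 and 2; one y-axis crossing is at y = 0; one z-axis crossing is at z = 0.
(d) These observations pin down the coefficients.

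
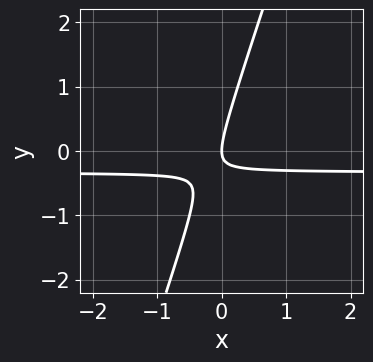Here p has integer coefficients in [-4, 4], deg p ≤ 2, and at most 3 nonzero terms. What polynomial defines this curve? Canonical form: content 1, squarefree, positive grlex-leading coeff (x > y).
1. Degree: the shape is more complex than any degree-1 curve, so deg p = 2.
2. From the visible intercepts: it crosses the x-axis at the gridline x = 0; it crosses the y-axis at the gridline y = 0.
3. The integer polynomial consistent with all of this is the stated p.

3*x*y - y^2 + x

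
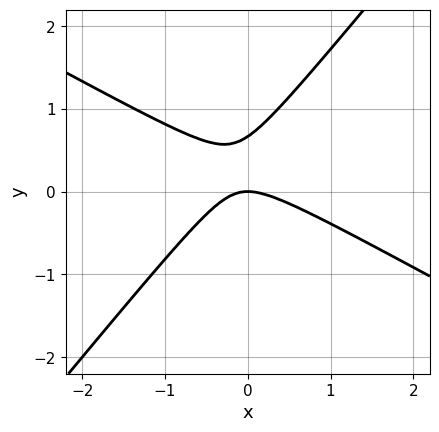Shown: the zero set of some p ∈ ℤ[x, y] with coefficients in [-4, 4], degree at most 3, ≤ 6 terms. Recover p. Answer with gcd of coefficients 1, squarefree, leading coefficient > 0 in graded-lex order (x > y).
2*x^2 + 2*x*y - 3*y^2 + 2*y

First, deg p = 2. No degree-1 curve has this shape.
Next, checking where it meets the axes: it meets the y-axis at y = 0 (among the integer gridlines); it meets the x-axis at x = 0 (among the integer gridlines).
Finally, together with the visible shape, these determine p as stated.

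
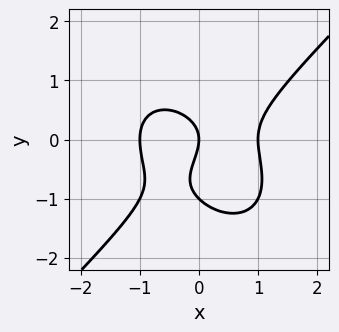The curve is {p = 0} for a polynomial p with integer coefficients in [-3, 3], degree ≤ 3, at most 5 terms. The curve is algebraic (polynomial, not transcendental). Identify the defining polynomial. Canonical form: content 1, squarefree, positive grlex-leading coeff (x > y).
deg p = 3.
From the visible intercepts: the x-axis gridline crossings are at x ∈ {-1, 0, 1}; among the integer gridlines, it crosses the y-axis at y ∈ {-1, 0}.
The integer polynomial consistent with all of this is the stated p.

x^3 - y^3 - y^2 - x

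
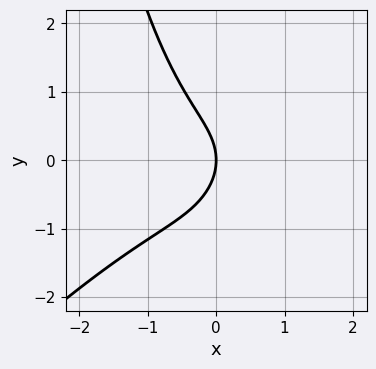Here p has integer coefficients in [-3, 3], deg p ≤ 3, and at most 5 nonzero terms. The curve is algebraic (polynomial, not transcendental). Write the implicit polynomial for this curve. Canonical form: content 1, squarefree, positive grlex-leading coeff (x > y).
2*x^3 - 2*x^2*y + 2*y^2 + 3*x

(a) Degree: a generic line meets the curve in up to 3 points, so deg p = 3.
(b) Against the integer gridlines: one x-axis crossing is at x = 0; it meets the y-axis at y = 0 (among the integer gridlines).
(c) These observations pin down the coefficients.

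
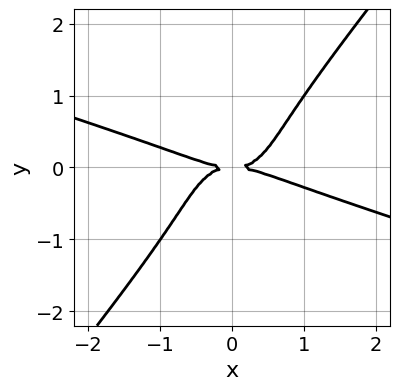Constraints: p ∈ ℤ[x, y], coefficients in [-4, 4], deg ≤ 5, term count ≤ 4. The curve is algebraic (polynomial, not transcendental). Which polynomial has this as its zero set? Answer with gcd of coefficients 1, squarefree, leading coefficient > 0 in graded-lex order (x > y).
First, degree: a generic line meets the curve in up to 4 points, so deg p = 4.
Next, against the integer gridlines: it meets the y-axis at y = 0 (among the integer gridlines); it crosses the x-axis at the gridline x = 0.
Finally, putting this together gives p.

x^4 + 3*x^3*y - 2*y^4 - 2*y^2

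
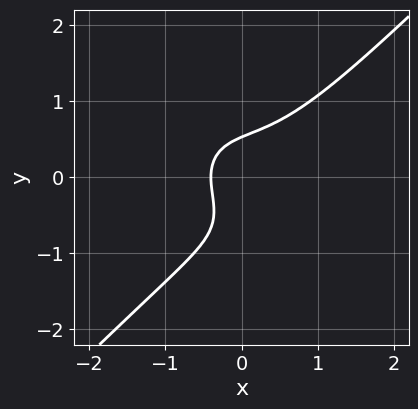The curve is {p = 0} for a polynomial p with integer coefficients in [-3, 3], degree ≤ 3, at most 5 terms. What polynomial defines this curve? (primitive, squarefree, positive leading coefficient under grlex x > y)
3*x^3 - 3*y^3 - 2*y^2 + 2*x + 1

First, the degree is 3 — no degree-2 curve has this shape.
Finally, matching integer coefficients to the picture gives p.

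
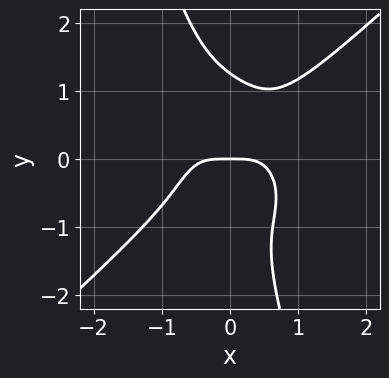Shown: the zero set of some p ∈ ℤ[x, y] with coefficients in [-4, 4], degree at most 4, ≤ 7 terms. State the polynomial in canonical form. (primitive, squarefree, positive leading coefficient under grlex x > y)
3*x^4 - 3*x*y^3 - y^4 + x*y^2 + 2*y

deg p = 4.
Reading off the gridlines: it meets the y-axis at y = 0 (among the integer gridlines); it crosses the x-axis at the gridline x = 0.
Together with the visible shape, these determine p as stated.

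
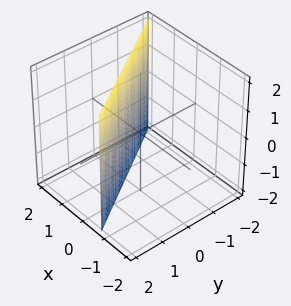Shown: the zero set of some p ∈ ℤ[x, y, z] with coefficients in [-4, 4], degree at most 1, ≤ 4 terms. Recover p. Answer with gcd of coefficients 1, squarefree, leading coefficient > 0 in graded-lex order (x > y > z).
First, deg p = 1. Every cross-section is a straight line — this is a plane.
Next, against the integer gridlines: the surface avoids every integer z-axis point in the box; one y-axis crossing is at y = 1.
Finally, these observations pin down the coefficients.

3*x + 2*y - 2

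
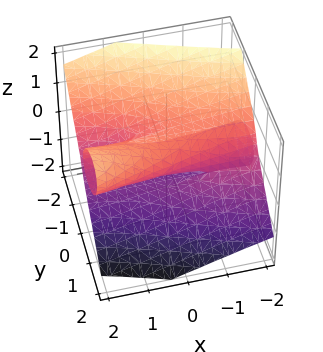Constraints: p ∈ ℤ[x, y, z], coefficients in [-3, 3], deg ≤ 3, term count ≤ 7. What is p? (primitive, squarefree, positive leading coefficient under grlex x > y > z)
3*x*y*z - 3*y^3 - 3*z^3 + y + 2*z

(a) The degree is 3 — no degree-2 surface has this shape.
(b) Against the integer gridlines: it meets the y-axis at y = 0 (among the integer gridlines); one z-axis crossing is at z = 0; the visible x-axis segment lies entirely on the surface.
(c) Together with the visible shape, these determine p as stated.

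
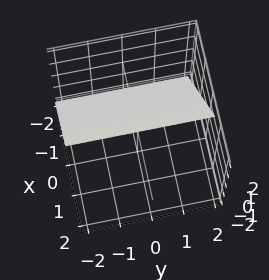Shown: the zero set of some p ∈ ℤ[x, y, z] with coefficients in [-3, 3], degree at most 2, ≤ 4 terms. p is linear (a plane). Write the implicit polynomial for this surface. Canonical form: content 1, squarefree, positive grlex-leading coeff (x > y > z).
3*x - 2*z + 2

1. Degree: every cross-section is a straight line — this is a plane, so deg p = 1.
2. From the visible intercepts: no y-intercept at any integer in the box; one z-axis crossing is at z = 1.
3. Together with the visible shape, these determine p as stated.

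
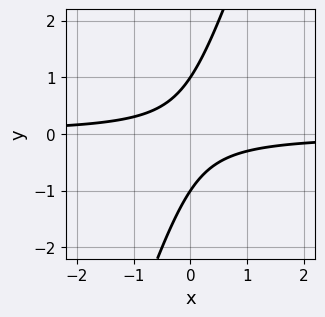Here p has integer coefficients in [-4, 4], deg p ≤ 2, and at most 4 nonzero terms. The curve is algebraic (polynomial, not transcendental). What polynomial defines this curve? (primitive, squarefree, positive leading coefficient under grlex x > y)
The degree is 2 — no degree-1 curve has this shape.
Observable constraints: among the integer gridlines, it crosses the y-axis at y ∈ {-1, 1}; the curve avoids every integer x-axis point in the box.
Matching integer coefficients to the picture gives p.

3*x*y - y^2 + 1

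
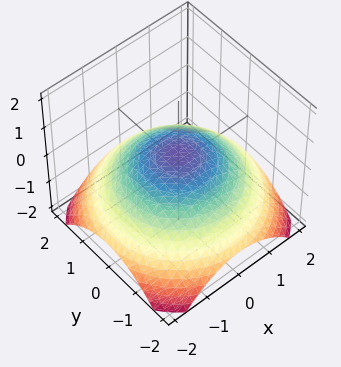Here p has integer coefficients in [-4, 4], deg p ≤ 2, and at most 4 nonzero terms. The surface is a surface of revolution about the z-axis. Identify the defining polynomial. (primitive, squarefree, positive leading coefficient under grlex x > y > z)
1. Degree: the shape is more complex than any degree-1 surface, so deg p = 2.
2. Symmetries: rotational symmetry about the z-axis ⇒ p depends on x, y only through x² + y².
3. Reading off the gridlines: the x-axis gridline crossings are at x ∈ {-1, 1}; the y-axis gridline crossings are at y ∈ {-1, 1}; a circular section at z = 0 has radius exactly 1.
4. The integer polynomial consistent with all of this is the stated p.

x^2 + y^2 + 3*z - 1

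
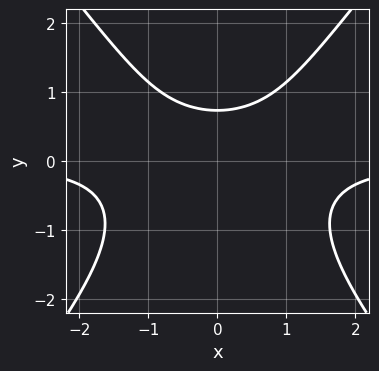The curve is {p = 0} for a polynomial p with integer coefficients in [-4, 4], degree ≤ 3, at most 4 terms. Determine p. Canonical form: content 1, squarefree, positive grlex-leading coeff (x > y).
3*x^2*y - 2*y^3 - 3*y + 3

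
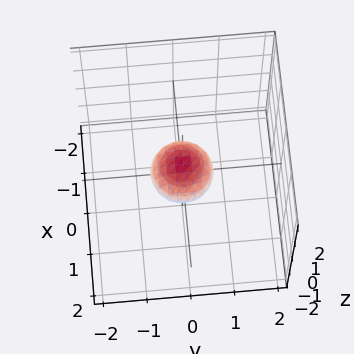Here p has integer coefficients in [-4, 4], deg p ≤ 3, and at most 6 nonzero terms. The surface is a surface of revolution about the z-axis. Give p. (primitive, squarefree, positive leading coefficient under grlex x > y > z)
Degree: no degree-1 surface has this shape, so deg p = 2.
Symmetry: every cross-section ⟂ z is a circle, so x, y appear only via x² + y².
Checking where it meets the axes: a circular section at z = 0 has radius between 0 and 1.
The integer polynomial consistent with all of this is the stated p.

2*x^2 + 2*y^2 + 3*z^2 - 1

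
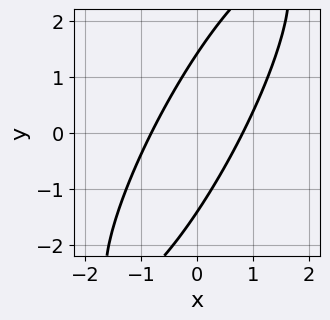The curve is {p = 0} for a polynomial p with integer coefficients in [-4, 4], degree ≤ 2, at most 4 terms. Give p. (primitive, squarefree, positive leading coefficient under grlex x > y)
First, the degree is 2 — the shape is more complex than any degree-1 curve.
Finally, solving for integer coefficients yields p as stated.

3*x^2 - 3*x*y + y^2 - 2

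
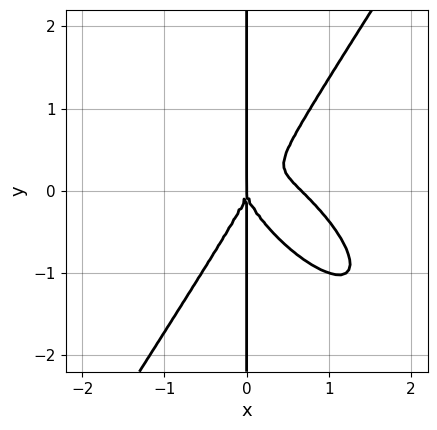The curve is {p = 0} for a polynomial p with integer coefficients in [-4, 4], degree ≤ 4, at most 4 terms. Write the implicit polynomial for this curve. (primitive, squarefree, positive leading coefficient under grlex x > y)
Degree: a generic line meets the curve in up to 4 points, so deg p = 4.
From the visible intercepts: the visible y-axis segment lies entirely on the curve; it meets the x-axis at x = 0 (among the integer gridlines).
These observations pin down the coefficients.

3*x^4 + 3*x^3*y - 2*x*y^3 - 2*x^3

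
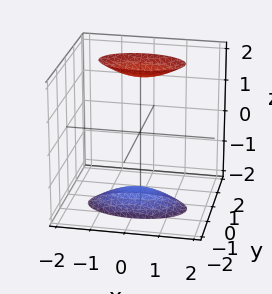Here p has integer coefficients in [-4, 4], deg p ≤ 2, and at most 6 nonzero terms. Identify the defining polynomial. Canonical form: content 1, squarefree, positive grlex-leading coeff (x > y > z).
First, I count 2 distinct pieces. Treating them together as one polynomial.
Next, deg p = 2. The shape is more complex than any degree-1 surface.
Next, checking where it meets the axes: it misses every integer gridline on the y-axis; it misses every integer gridline on the x-axis.
Finally, fitting integer coefficients to these (and the overall shape) gives p.

x^2 + 3*y^2 - y*z - z^2 + 3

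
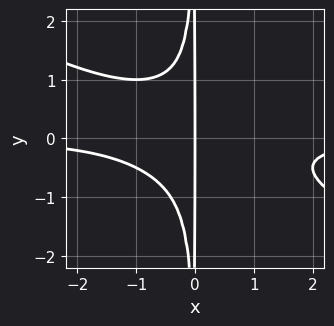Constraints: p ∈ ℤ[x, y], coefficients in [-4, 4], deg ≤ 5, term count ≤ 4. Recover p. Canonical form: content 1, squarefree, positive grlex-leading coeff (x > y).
x^3*y + 2*x^2*y^2 + x

(a) The degree is 4 — the shape is more complex than any degree-3 curve.
(b) From the axis intercepts and sections: one x-axis crossing is at x = 0; every point of the y-axis in the box is on the curve.
(c) Putting this together gives p.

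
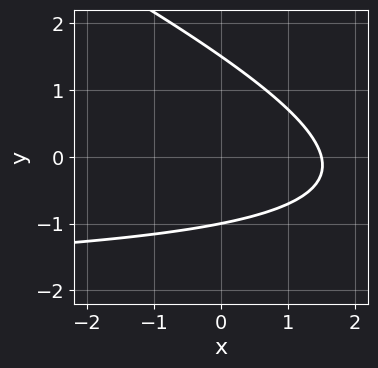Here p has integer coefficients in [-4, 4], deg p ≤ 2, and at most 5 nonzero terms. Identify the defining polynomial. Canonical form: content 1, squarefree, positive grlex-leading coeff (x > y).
(a) deg p = 2. No degree-1 curve has this shape.
(b) From the axis intercepts and sections: it meets the y-axis at y = -1 (among the integer gridlines).
(c) Fitting integer coefficients to these (and the overall shape) gives p.

x*y + 2*y^2 + 2*x - y - 3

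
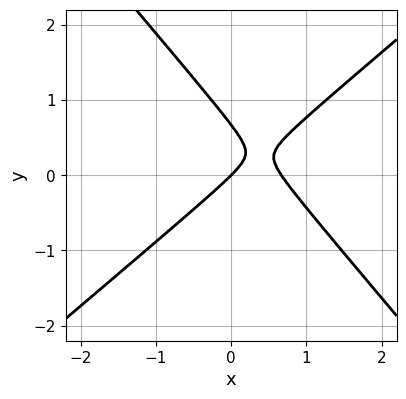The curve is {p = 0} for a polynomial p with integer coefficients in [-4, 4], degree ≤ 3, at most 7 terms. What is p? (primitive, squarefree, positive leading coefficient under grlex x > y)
3*x^2 - x*y - 3*y^2 - 2*x + 2*y

First, deg p = 2. The shape is more complex than any degree-1 curve.
Then, reading off the gridlines: it crosses the x-axis at the gridline x = 0; it meets the y-axis at y = 0 (among the integer gridlines).
Finally, the integer polynomial consistent with all of this is the stated p.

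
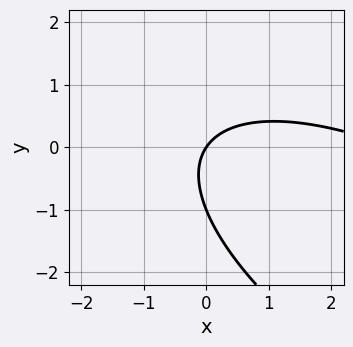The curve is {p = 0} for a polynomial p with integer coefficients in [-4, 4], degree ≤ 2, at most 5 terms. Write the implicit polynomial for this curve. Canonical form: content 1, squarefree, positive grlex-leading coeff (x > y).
1. Degree: a generic line meets the curve in up to 2 points, so deg p = 2.
2. Observable constraints: it crosses the x-axis at the gridline x = 0; among the integer gridlines, it crosses the y-axis at y ∈ {-1, 0}.
3. Fitting integer coefficients to these (and the overall shape) gives p.

x^2 + 2*x*y + 2*y^2 - 3*x + 2*y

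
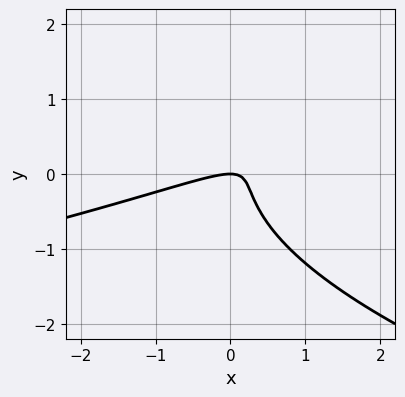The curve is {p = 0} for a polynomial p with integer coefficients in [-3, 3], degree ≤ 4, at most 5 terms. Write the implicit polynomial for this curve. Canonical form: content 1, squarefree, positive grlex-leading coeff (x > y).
2*y^3 + x^2 - 3*x*y + y

First, deg p = 3.
Then, from the visible intercepts: it meets the y-axis at y = 0 (among the integer gridlines); it meets the x-axis at x = 0 (among the integer gridlines).
Finally, fitting integer coefficients to these (and the overall shape) gives p.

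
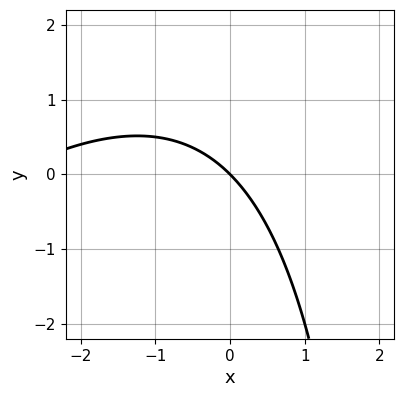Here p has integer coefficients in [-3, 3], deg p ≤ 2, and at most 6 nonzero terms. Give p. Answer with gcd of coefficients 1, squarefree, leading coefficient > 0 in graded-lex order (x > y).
(a) Degree: a generic line meets the curve in up to 2 points, so deg p = 2.
(b) From the visible intercepts: it crosses the x-axis at the gridline x = 0; it crosses the y-axis at the gridline y = 0.
(c) Solving for integer coefficients yields p as stated.

x^2 - x*y + 3*x + 3*y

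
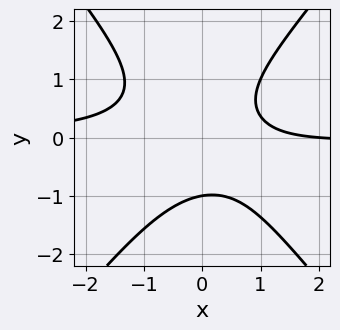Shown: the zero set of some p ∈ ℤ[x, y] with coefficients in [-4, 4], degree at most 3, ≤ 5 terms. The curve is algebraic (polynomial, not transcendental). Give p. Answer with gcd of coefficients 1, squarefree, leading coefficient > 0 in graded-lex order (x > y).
(a) Degree: the shape is more complex than any degree-2 curve, so deg p = 3.
(b) From the visible intercepts: it crosses the y-axis at the gridline y = -1; one x-axis crossing is at x = 2.
(c) Putting this together gives p.

3*x^2*y - 2*y^3 + x - 2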